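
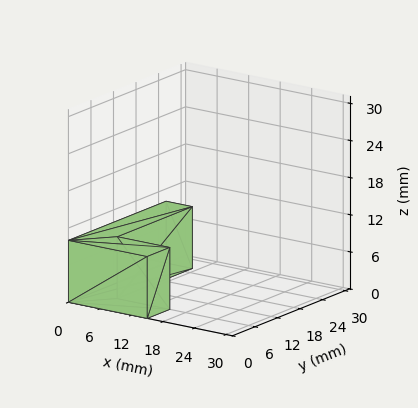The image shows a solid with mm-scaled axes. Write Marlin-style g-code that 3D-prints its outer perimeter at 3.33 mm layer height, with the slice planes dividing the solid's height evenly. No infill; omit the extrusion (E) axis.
Reading the render: the shape is an L-shaped prism: outer 15 × 26 mm, arm thicknesses ≈ 6 mm (horizontal) and 5 mm (vertical), extruded 10 mm in z (dimensions read to the nearest mm from the axis ticks). For the g-code, the solid's height is divided into equal slices at the stated Δz and each level perimeter traced with G1 moves after a G0 lift.

; perimeter-only toolpath
G21 ; units = mm
G90 ; absolute positioning
G28 ; home
; layer 1
G0 Z3.33
G0 X0.00 Y0.00
G1 X15.00 Y0.00
G1 X15.00 Y6.00
G1 X5.00 Y6.00
G1 X5.00 Y26.00
G1 X0.00 Y26.00
G1 X0.00 Y0.00
; layer 2
G0 Z6.67
G0 X0.00 Y0.00
G1 X15.00 Y0.00
G1 X15.00 Y6.00
G1 X5.00 Y6.00
G1 X5.00 Y26.00
G1 X0.00 Y26.00
G1 X0.00 Y0.00
; layer 3
G0 Z10.00
G0 X0.00 Y0.00
G1 X15.00 Y0.00
G1 X15.00 Y6.00
G1 X5.00 Y6.00
G1 X5.00 Y26.00
G1 X0.00 Y26.00
G1 X0.00 Y0.00
M2 ; end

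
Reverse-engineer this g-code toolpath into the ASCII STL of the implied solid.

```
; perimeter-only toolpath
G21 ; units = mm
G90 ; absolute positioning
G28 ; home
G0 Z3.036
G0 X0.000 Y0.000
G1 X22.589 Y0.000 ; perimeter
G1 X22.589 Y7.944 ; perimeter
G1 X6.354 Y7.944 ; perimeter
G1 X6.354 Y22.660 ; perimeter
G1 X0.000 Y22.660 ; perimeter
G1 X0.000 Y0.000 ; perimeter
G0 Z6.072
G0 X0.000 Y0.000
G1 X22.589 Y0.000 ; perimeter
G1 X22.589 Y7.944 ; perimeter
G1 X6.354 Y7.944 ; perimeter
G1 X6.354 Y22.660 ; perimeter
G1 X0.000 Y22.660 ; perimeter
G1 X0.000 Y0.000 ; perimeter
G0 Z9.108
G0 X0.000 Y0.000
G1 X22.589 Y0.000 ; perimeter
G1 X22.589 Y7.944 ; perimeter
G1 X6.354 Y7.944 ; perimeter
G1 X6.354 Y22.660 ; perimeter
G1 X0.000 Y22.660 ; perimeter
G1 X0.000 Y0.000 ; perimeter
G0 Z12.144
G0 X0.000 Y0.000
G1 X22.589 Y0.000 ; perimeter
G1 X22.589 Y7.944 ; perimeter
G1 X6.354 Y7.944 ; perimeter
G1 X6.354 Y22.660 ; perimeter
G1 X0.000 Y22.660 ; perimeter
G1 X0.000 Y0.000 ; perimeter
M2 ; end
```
solid part
  facet normal 0.0000 0.0000 -1.0000
    outer loop
      vertex 22.589 7.944 0.000
      vertex 22.589 0.000 0.000
      vertex 0.000 0.000 0.000
    endloop
  endfacet
  facet normal 0.0000 0.0000 -1.0000
    outer loop
      vertex 6.354 7.944 0.000
      vertex 22.589 7.944 0.000
      vertex 0.000 0.000 0.000
    endloop
  endfacet
  facet normal 0.0000 0.0000 -1.0000
    outer loop
      vertex 6.354 22.660 0.000
      vertex 6.354 7.944 0.000
      vertex 0.000 0.000 0.000
    endloop
  endfacet
  facet normal 0.0000 0.0000 -1.0000
    outer loop
      vertex 0.000 22.660 0.000
      vertex 6.354 22.660 0.000
      vertex 0.000 0.000 0.000
    endloop
  endfacet
  facet normal 0.0000 0.0000 1.0000
    outer loop
      vertex 0.000 0.000 12.144
      vertex 22.589 0.000 12.144
      vertex 22.589 7.944 12.144
    endloop
  endfacet
  facet normal 0.0000 0.0000 1.0000
    outer loop
      vertex 0.000 0.000 12.144
      vertex 22.589 7.944 12.144
      vertex 6.354 7.944 12.144
    endloop
  endfacet
  facet normal 0.0000 0.0000 1.0000
    outer loop
      vertex 0.000 0.000 12.144
      vertex 6.354 7.944 12.144
      vertex 6.354 22.660 12.144
    endloop
  endfacet
  facet normal 0.0000 0.0000 1.0000
    outer loop
      vertex 0.000 0.000 12.144
      vertex 6.354 22.660 12.144
      vertex 0.000 22.660 12.144
    endloop
  endfacet
  facet normal 0.0000 -1.0000 0.0000
    outer loop
      vertex 0.000 0.000 0.000
      vertex 22.589 0.000 0.000
      vertex 22.589 0.000 12.144
    endloop
  endfacet
  facet normal 0.0000 -1.0000 0.0000
    outer loop
      vertex 0.000 0.000 0.000
      vertex 22.589 0.000 12.144
      vertex 0.000 0.000 12.144
    endloop
  endfacet
  facet normal 1.0000 0.0000 0.0000
    outer loop
      vertex 22.589 0.000 0.000
      vertex 22.589 7.944 0.000
      vertex 22.589 7.944 12.144
    endloop
  endfacet
  facet normal 1.0000 0.0000 0.0000
    outer loop
      vertex 22.589 0.000 0.000
      vertex 22.589 7.944 12.144
      vertex 22.589 0.000 12.144
    endloop
  endfacet
  facet normal 0.0000 1.0000 0.0000
    outer loop
      vertex 22.589 7.944 0.000
      vertex 6.354 7.944 0.000
      vertex 6.354 7.944 12.144
    endloop
  endfacet
  facet normal 0.0000 1.0000 0.0000
    outer loop
      vertex 22.589 7.944 0.000
      vertex 6.354 7.944 12.144
      vertex 22.589 7.944 12.144
    endloop
  endfacet
  facet normal 1.0000 0.0000 0.0000
    outer loop
      vertex 6.354 7.944 0.000
      vertex 6.354 22.660 0.000
      vertex 6.354 22.660 12.144
    endloop
  endfacet
  facet normal 1.0000 0.0000 0.0000
    outer loop
      vertex 6.354 7.944 0.000
      vertex 6.354 22.660 12.144
      vertex 6.354 7.944 12.144
    endloop
  endfacet
  facet normal 0.0000 1.0000 0.0000
    outer loop
      vertex 6.354 22.660 0.000
      vertex 0.000 22.660 0.000
      vertex 0.000 22.660 12.144
    endloop
  endfacet
  facet normal 0.0000 1.0000 0.0000
    outer loop
      vertex 6.354 22.660 0.000
      vertex 0.000 22.660 12.144
      vertex 6.354 22.660 12.144
    endloop
  endfacet
  facet normal -1.0000 0.0000 0.0000
    outer loop
      vertex 0.000 22.660 0.000
      vertex 0.000 0.000 0.000
      vertex 0.000 0.000 12.144
    endloop
  endfacet
  facet normal -1.0000 0.0000 0.0000
    outer loop
      vertex 0.000 22.660 0.000
      vertex 0.000 0.000 12.144
      vertex 0.000 22.660 12.144
    endloop
  endfacet
endsolid part

The G0 Z moves step by Δz≈3.036 mm. Every layer's G1 loop is the same polygon, so the solid is a straight extrusion of it from z=0 to z≈12.1. Closing with flat bottom and top caps and triangulating gives 20 facets — an L-shaped prism: outer 22.6 × 22.7 mm, arm thicknesses ≈ 7.94 mm (horizontal) and 6.35 mm (vertical), extruded 12.1 mm in z.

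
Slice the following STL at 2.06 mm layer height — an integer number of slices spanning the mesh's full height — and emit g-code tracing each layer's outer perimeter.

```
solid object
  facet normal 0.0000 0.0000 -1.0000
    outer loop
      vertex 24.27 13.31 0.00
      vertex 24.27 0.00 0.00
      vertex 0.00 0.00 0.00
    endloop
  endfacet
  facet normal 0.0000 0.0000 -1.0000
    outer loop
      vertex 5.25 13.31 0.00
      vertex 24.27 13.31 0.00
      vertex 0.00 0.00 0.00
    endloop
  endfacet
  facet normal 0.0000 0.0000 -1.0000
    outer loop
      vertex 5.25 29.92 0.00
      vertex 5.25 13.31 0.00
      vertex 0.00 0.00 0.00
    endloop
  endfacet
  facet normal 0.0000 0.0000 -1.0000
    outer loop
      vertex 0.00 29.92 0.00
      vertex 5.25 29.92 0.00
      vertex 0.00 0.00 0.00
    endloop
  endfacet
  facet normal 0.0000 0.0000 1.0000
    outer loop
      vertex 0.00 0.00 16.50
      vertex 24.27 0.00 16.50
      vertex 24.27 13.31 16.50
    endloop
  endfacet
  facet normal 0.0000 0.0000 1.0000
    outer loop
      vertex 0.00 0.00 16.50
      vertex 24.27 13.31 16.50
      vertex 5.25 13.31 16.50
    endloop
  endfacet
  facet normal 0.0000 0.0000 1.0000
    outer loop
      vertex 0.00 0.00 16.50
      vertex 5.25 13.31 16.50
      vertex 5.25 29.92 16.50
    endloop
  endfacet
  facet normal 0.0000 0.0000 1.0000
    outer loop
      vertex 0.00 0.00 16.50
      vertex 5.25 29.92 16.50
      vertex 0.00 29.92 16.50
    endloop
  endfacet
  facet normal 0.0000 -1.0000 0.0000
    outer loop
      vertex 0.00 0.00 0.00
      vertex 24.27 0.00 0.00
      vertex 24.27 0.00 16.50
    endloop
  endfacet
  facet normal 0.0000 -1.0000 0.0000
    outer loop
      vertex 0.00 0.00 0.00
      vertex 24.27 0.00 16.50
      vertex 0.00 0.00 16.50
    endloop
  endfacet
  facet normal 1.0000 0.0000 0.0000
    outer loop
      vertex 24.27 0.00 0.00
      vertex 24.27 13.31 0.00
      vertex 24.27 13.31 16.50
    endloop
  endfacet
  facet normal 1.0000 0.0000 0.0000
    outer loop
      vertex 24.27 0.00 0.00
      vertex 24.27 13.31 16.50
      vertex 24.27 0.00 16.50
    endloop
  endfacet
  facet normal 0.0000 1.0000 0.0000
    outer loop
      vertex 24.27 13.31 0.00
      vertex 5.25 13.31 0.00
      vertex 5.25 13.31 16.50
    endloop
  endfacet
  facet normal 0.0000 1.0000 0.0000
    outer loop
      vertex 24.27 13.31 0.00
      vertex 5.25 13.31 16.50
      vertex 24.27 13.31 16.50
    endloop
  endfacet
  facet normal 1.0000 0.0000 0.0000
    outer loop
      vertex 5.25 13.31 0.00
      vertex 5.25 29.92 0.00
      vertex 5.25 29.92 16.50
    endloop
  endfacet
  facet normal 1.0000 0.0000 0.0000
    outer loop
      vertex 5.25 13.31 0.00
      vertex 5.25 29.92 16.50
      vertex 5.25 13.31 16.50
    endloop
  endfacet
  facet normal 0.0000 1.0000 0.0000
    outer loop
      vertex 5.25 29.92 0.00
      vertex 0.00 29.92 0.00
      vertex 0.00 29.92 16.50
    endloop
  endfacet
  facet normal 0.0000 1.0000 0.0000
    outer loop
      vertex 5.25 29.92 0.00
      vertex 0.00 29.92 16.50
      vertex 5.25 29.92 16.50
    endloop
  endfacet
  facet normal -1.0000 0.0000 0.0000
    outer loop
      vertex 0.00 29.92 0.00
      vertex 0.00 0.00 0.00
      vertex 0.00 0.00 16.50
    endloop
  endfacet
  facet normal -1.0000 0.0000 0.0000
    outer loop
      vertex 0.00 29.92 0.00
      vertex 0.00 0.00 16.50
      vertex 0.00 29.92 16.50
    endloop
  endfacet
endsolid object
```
; perimeter-only toolpath
G21 ; units = mm
G90 ; absolute positioning
G28 ; home
; layer 1
G0 Z2.06
G0 X0.00 Y0.00
G1 X24.27 Y0.00
G1 X24.27 Y13.31
G1 X5.25 Y13.31
G1 X5.25 Y29.92
G1 X0.00 Y29.92
G1 X0.00 Y0.00
; layer 2
G0 Z4.12
G0 X0.00 Y0.00
G1 X24.27 Y0.00
G1 X24.27 Y13.31
G1 X5.25 Y13.31
G1 X5.25 Y29.92
G1 X0.00 Y29.92
G1 X0.00 Y0.00
; layer 3
G0 Z6.19
G0 X0.00 Y0.00
G1 X24.27 Y0.00
G1 X24.27 Y13.31
G1 X5.25 Y13.31
G1 X5.25 Y29.92
G1 X0.00 Y29.92
G1 X0.00 Y0.00
; layer 4
G0 Z8.25
G0 X0.00 Y0.00
G1 X24.27 Y0.00
G1 X24.27 Y13.31
G1 X5.25 Y13.31
G1 X5.25 Y29.92
G1 X0.00 Y29.92
G1 X0.00 Y0.00
; layer 5
G0 Z10.31
G0 X0.00 Y0.00
G1 X24.27 Y0.00
G1 X24.27 Y13.31
G1 X5.25 Y13.31
G1 X5.25 Y29.92
G1 X0.00 Y29.92
G1 X0.00 Y0.00
; layer 6
G0 Z12.38
G0 X0.00 Y0.00
G1 X24.27 Y0.00
G1 X24.27 Y13.31
G1 X5.25 Y13.31
G1 X5.25 Y29.92
G1 X0.00 Y29.92
G1 X0.00 Y0.00
; layer 7
G0 Z14.44
G0 X0.00 Y0.00
G1 X24.27 Y0.00
G1 X24.27 Y13.31
G1 X5.25 Y13.31
G1 X5.25 Y29.92
G1 X0.00 Y29.92
G1 X0.00 Y0.00
; layer 8
G0 Z16.50
G0 X0.00 Y0.00
G1 X24.27 Y0.00
G1 X24.27 Y13.31
G1 X5.25 Y13.31
G1 X5.25 Y29.92
G1 X0.00 Y29.92
G1 X0.00 Y0.00
M2 ; end

The solid is an L-shaped prism: outer 24.3 × 29.9 mm, arm thicknesses ≈ 13.3 mm (horizontal) and 5.25 mm (vertical), extruded 16.5 mm in z. Slicing at Δz = 2.06 mm — 8 equal slices spanning the solid's height, so layer i sits at z = i·h/8 — gives 8 non-empty perimeters. Each is a 6-segment closed polygon; G0 lifts to the layer z and rapids to the start vertex, then G1 traces the edges.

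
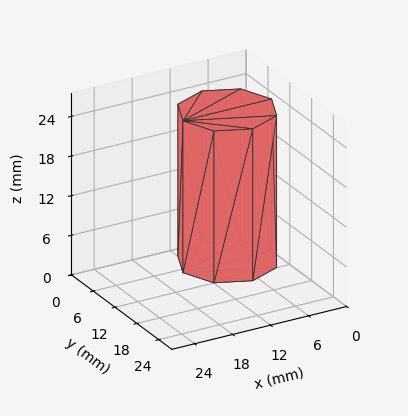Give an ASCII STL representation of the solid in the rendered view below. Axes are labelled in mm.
Reading the render: the shape is a regular 8-sided prism (a cylinder approximated with 8 flat sides), circumscribed radius ≈ 7 mm, height ≈ 23 mm (dimensions read to the nearest mm from the axis ticks). For the STL, each face is triangulated and given an outward normal.

solid part
  facet normal 0.0000 0.0000 -1.0000
    outer loop
      vertex 7.000 14.000 0.000
      vertex 11.950 11.950 0.000
      vertex 14.000 7.000 0.000
    endloop
  endfacet
  facet normal 0.0000 0.0000 -1.0000
    outer loop
      vertex 2.050 11.950 0.000
      vertex 7.000 14.000 0.000
      vertex 14.000 7.000 0.000
    endloop
  endfacet
  facet normal 0.0000 0.0000 -1.0000
    outer loop
      vertex 0.000 7.000 0.000
      vertex 2.050 11.950 0.000
      vertex 14.000 7.000 0.000
    endloop
  endfacet
  facet normal 0.0000 0.0000 -1.0000
    outer loop
      vertex 2.050 2.050 0.000
      vertex 0.000 7.000 0.000
      vertex 14.000 7.000 0.000
    endloop
  endfacet
  facet normal 0.0000 0.0000 -1.0000
    outer loop
      vertex 7.000 0.000 0.000
      vertex 2.050 2.050 0.000
      vertex 14.000 7.000 0.000
    endloop
  endfacet
  facet normal 0.0000 0.0000 -1.0000
    outer loop
      vertex 11.950 2.050 0.000
      vertex 7.000 0.000 0.000
      vertex 14.000 7.000 0.000
    endloop
  endfacet
  facet normal 0.0000 0.0000 1.0000
    outer loop
      vertex 14.000 7.000 23.000
      vertex 11.950 11.950 23.000
      vertex 7.000 14.000 23.000
    endloop
  endfacet
  facet normal 0.0000 0.0000 1.0000
    outer loop
      vertex 14.000 7.000 23.000
      vertex 7.000 14.000 23.000
      vertex 2.050 11.950 23.000
    endloop
  endfacet
  facet normal 0.0000 0.0000 1.0000
    outer loop
      vertex 14.000 7.000 23.000
      vertex 2.050 11.950 23.000
      vertex 0.000 7.000 23.000
    endloop
  endfacet
  facet normal 0.0000 0.0000 1.0000
    outer loop
      vertex 14.000 7.000 23.000
      vertex 0.000 7.000 23.000
      vertex 2.050 2.050 23.000
    endloop
  endfacet
  facet normal 0.0000 0.0000 1.0000
    outer loop
      vertex 14.000 7.000 23.000
      vertex 2.050 2.050 23.000
      vertex 7.000 0.000 23.000
    endloop
  endfacet
  facet normal 0.0000 0.0000 1.0000
    outer loop
      vertex 14.000 7.000 23.000
      vertex 7.000 0.000 23.000
      vertex 11.950 2.050 23.000
    endloop
  endfacet
  facet normal 0.9239 0.3826 0.0000
    outer loop
      vertex 14.000 7.000 0.000
      vertex 11.950 11.950 0.000
      vertex 11.950 11.950 23.000
    endloop
  endfacet
  facet normal 0.9239 0.3826 0.0000
    outer loop
      vertex 14.000 7.000 0.000
      vertex 11.950 11.950 23.000
      vertex 14.000 7.000 23.000
    endloop
  endfacet
  facet normal 0.3826 0.9239 0.0000
    outer loop
      vertex 11.950 11.950 0.000
      vertex 7.000 14.000 0.000
      vertex 7.000 14.000 23.000
    endloop
  endfacet
  facet normal 0.3826 0.9239 0.0000
    outer loop
      vertex 11.950 11.950 0.000
      vertex 7.000 14.000 23.000
      vertex 11.950 11.950 23.000
    endloop
  endfacet
  facet normal -0.3826 0.9239 0.0000
    outer loop
      vertex 7.000 14.000 0.000
      vertex 2.050 11.950 0.000
      vertex 2.050 11.950 23.000
    endloop
  endfacet
  facet normal -0.3826 0.9239 0.0000
    outer loop
      vertex 7.000 14.000 0.000
      vertex 2.050 11.950 23.000
      vertex 7.000 14.000 23.000
    endloop
  endfacet
  facet normal -0.9239 0.3826 0.0000
    outer loop
      vertex 2.050 11.950 0.000
      vertex 0.000 7.000 0.000
      vertex 0.000 7.000 23.000
    endloop
  endfacet
  facet normal -0.9239 0.3826 0.0000
    outer loop
      vertex 2.050 11.950 0.000
      vertex 0.000 7.000 23.000
      vertex 2.050 11.950 23.000
    endloop
  endfacet
  facet normal -0.9239 -0.3826 0.0000
    outer loop
      vertex 0.000 7.000 0.000
      vertex 2.050 2.050 0.000
      vertex 2.050 2.050 23.000
    endloop
  endfacet
  facet normal -0.9239 -0.3826 0.0000
    outer loop
      vertex 0.000 7.000 0.000
      vertex 2.050 2.050 23.000
      vertex 0.000 7.000 23.000
    endloop
  endfacet
  facet normal -0.3826 -0.9239 0.0000
    outer loop
      vertex 2.050 2.050 0.000
      vertex 7.000 0.000 0.000
      vertex 7.000 0.000 23.000
    endloop
  endfacet
  facet normal -0.3826 -0.9239 0.0000
    outer loop
      vertex 2.050 2.050 0.000
      vertex 7.000 0.000 23.000
      vertex 2.050 2.050 23.000
    endloop
  endfacet
  facet normal 0.3826 -0.9239 0.0000
    outer loop
      vertex 7.000 0.000 0.000
      vertex 11.950 2.050 0.000
      vertex 11.950 2.050 23.000
    endloop
  endfacet
  facet normal 0.3826 -0.9239 0.0000
    outer loop
      vertex 7.000 0.000 0.000
      vertex 11.950 2.050 23.000
      vertex 7.000 0.000 23.000
    endloop
  endfacet
  facet normal 0.9239 -0.3826 0.0000
    outer loop
      vertex 11.950 2.050 0.000
      vertex 14.000 7.000 0.000
      vertex 14.000 7.000 23.000
    endloop
  endfacet
  facet normal 0.9239 -0.3826 0.0000
    outer loop
      vertex 11.950 2.050 0.000
      vertex 14.000 7.000 23.000
      vertex 11.950 2.050 23.000
    endloop
  endfacet
endsolid part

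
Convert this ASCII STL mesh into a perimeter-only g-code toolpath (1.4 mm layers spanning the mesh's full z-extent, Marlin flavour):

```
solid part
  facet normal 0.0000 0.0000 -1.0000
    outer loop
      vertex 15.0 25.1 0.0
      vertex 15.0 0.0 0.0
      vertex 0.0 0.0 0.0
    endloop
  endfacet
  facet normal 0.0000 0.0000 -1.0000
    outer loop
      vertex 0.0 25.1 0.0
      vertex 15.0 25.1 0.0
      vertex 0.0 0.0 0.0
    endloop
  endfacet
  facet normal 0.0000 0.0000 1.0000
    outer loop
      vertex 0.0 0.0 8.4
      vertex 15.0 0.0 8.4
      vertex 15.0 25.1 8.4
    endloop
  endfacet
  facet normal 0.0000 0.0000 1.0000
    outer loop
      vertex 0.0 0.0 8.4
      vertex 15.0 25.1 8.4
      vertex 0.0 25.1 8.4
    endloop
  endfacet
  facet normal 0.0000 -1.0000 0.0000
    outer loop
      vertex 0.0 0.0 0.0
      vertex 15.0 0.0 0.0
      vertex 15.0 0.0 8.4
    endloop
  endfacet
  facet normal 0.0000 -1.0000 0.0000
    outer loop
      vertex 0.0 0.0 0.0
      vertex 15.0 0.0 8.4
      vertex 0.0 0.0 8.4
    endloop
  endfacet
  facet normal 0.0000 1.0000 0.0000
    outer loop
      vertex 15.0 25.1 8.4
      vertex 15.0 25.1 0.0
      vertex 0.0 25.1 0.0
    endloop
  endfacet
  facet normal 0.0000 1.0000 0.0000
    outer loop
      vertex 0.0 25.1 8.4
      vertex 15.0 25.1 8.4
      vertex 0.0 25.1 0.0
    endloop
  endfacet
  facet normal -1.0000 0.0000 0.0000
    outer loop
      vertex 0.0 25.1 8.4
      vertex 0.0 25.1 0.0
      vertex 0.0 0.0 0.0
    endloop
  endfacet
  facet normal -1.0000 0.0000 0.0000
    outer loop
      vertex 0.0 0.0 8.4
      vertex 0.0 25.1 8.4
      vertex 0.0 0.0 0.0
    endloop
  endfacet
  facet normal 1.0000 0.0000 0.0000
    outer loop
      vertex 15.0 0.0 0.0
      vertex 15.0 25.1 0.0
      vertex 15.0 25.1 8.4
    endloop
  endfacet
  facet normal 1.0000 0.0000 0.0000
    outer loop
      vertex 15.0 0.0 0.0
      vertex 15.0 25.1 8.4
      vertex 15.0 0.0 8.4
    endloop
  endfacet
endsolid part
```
; perimeter-only toolpath
G21 ; units = mm
G90 ; absolute positioning
G28 ; home
; layer 1
G0 Z1.4
G0 X0.0 Y0.0
G1 X15.0 Y0.0
G1 X15.0 Y25.1
G1 X0.0 Y25.1
G1 X0.0 Y0.0
; layer 2
G0 Z2.8
G0 X0.0 Y0.0
G1 X15.0 Y0.0
G1 X15.0 Y25.1
G1 X0.0 Y25.1
G1 X0.0 Y0.0
; layer 3
G0 Z4.2
G0 X0.0 Y0.0
G1 X15.0 Y0.0
G1 X15.0 Y25.1
G1 X0.0 Y25.1
G1 X0.0 Y0.0
; layer 4
G0 Z5.6
G0 X0.0 Y0.0
G1 X15.0 Y0.0
G1 X15.0 Y25.1
G1 X0.0 Y25.1
G1 X0.0 Y0.0
; layer 5
G0 Z7.0
G0 X0.0 Y0.0
G1 X15.0 Y0.0
G1 X15.0 Y25.1
G1 X0.0 Y25.1
G1 X0.0 Y0.0
; layer 6
G0 Z8.4
G0 X0.0 Y0.0
G1 X15.0 Y0.0
G1 X15.0 Y25.1
G1 X0.0 Y25.1
G1 X0.0 Y0.0
M2 ; end

The solid is a rectangular box, roughly 15 × 25.1 mm footprint and 8.4 mm tall. Slicing at Δz = 1.4 mm — 6 equal slices spanning the solid's height, so layer i sits at z = i·h/6 — gives 6 non-empty perimeters. Each is a 4-segment closed polygon; G0 lifts to the layer z and rapids to the start vertex, then G1 traces the edges.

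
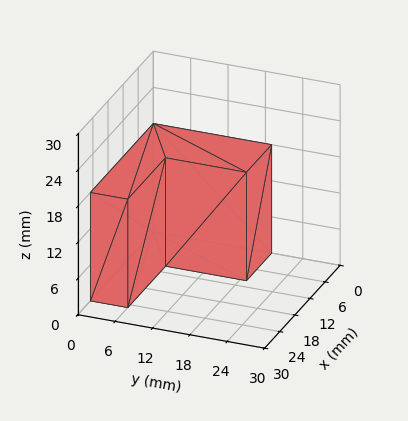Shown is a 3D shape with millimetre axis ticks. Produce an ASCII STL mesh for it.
Reading the render: the shape is an L-shaped prism: outer 25 × 19 mm, arm thicknesses ≈ 6 mm (horizontal) and 10 mm (vertical), extruded 18 mm in z (dimensions read to the nearest mm from the axis ticks). For the STL, each face is triangulated and given an outward normal.

solid part
  facet normal 0.0000 0.0000 -1.0000
    outer loop
      vertex 25.000 6.000 0.000
      vertex 25.000 0.000 0.000
      vertex 0.000 0.000 0.000
    endloop
  endfacet
  facet normal 0.0000 0.0000 -1.0000
    outer loop
      vertex 10.000 6.000 0.000
      vertex 25.000 6.000 0.000
      vertex 0.000 0.000 0.000
    endloop
  endfacet
  facet normal 0.0000 0.0000 -1.0000
    outer loop
      vertex 10.000 19.000 0.000
      vertex 10.000 6.000 0.000
      vertex 0.000 0.000 0.000
    endloop
  endfacet
  facet normal 0.0000 0.0000 -1.0000
    outer loop
      vertex 0.000 19.000 0.000
      vertex 10.000 19.000 0.000
      vertex 0.000 0.000 0.000
    endloop
  endfacet
  facet normal 0.0000 0.0000 1.0000
    outer loop
      vertex 0.000 0.000 18.000
      vertex 25.000 0.000 18.000
      vertex 25.000 6.000 18.000
    endloop
  endfacet
  facet normal 0.0000 0.0000 1.0000
    outer loop
      vertex 0.000 0.000 18.000
      vertex 25.000 6.000 18.000
      vertex 10.000 6.000 18.000
    endloop
  endfacet
  facet normal 0.0000 0.0000 1.0000
    outer loop
      vertex 0.000 0.000 18.000
      vertex 10.000 6.000 18.000
      vertex 10.000 19.000 18.000
    endloop
  endfacet
  facet normal 0.0000 0.0000 1.0000
    outer loop
      vertex 0.000 0.000 18.000
      vertex 10.000 19.000 18.000
      vertex 0.000 19.000 18.000
    endloop
  endfacet
  facet normal 0.0000 -1.0000 0.0000
    outer loop
      vertex 0.000 0.000 0.000
      vertex 25.000 0.000 0.000
      vertex 25.000 0.000 18.000
    endloop
  endfacet
  facet normal 0.0000 -1.0000 0.0000
    outer loop
      vertex 0.000 0.000 0.000
      vertex 25.000 0.000 18.000
      vertex 0.000 0.000 18.000
    endloop
  endfacet
  facet normal 1.0000 0.0000 0.0000
    outer loop
      vertex 25.000 0.000 0.000
      vertex 25.000 6.000 0.000
      vertex 25.000 6.000 18.000
    endloop
  endfacet
  facet normal 1.0000 0.0000 0.0000
    outer loop
      vertex 25.000 0.000 0.000
      vertex 25.000 6.000 18.000
      vertex 25.000 0.000 18.000
    endloop
  endfacet
  facet normal 0.0000 1.0000 0.0000
    outer loop
      vertex 25.000 6.000 0.000
      vertex 10.000 6.000 0.000
      vertex 10.000 6.000 18.000
    endloop
  endfacet
  facet normal 0.0000 1.0000 0.0000
    outer loop
      vertex 25.000 6.000 0.000
      vertex 10.000 6.000 18.000
      vertex 25.000 6.000 18.000
    endloop
  endfacet
  facet normal 1.0000 0.0000 0.0000
    outer loop
      vertex 10.000 6.000 0.000
      vertex 10.000 19.000 0.000
      vertex 10.000 19.000 18.000
    endloop
  endfacet
  facet normal 1.0000 0.0000 0.0000
    outer loop
      vertex 10.000 6.000 0.000
      vertex 10.000 19.000 18.000
      vertex 10.000 6.000 18.000
    endloop
  endfacet
  facet normal 0.0000 1.0000 0.0000
    outer loop
      vertex 10.000 19.000 0.000
      vertex 0.000 19.000 0.000
      vertex 0.000 19.000 18.000
    endloop
  endfacet
  facet normal 0.0000 1.0000 0.0000
    outer loop
      vertex 10.000 19.000 0.000
      vertex 0.000 19.000 18.000
      vertex 10.000 19.000 18.000
    endloop
  endfacet
  facet normal -1.0000 0.0000 0.0000
    outer loop
      vertex 0.000 19.000 0.000
      vertex 0.000 0.000 0.000
      vertex 0.000 0.000 18.000
    endloop
  endfacet
  facet normal -1.0000 0.0000 0.0000
    outer loop
      vertex 0.000 19.000 0.000
      vertex 0.000 0.000 18.000
      vertex 0.000 19.000 18.000
    endloop
  endfacet
endsolid part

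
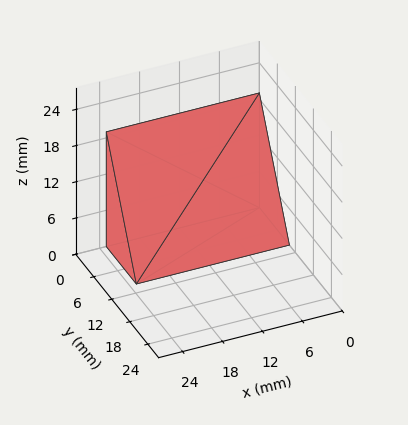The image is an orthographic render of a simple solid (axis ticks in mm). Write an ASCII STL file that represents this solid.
Reading the render: the shape is a wedge (ramp): 23 × 10 mm base, rising to 19 mm along the y=0 edge and sloping linearly to z=0 at y=10 (dimensions read to the nearest mm from the axis ticks). For the STL, each face is triangulated and given an outward normal.

solid part
  facet normal 0.0000 0.0000 -1.0000
    outer loop
      vertex 23.00 10.00 0.00
      vertex 23.00 0.00 0.00
      vertex 0.00 0.00 0.00
    endloop
  endfacet
  facet normal 0.0000 0.0000 -1.0000
    outer loop
      vertex 0.00 10.00 0.00
      vertex 23.00 10.00 0.00
      vertex 0.00 0.00 0.00
    endloop
  endfacet
  facet normal 0.0000 -1.0000 0.0000
    outer loop
      vertex 0.00 0.00 0.00
      vertex 23.00 0.00 0.00
      vertex 23.00 0.00 19.00
    endloop
  endfacet
  facet normal 0.0000 -1.0000 0.0000
    outer loop
      vertex 0.00 0.00 0.00
      vertex 23.00 0.00 19.00
      vertex 0.00 0.00 19.00
    endloop
  endfacet
  facet normal 0.0000 0.8849 0.4657
    outer loop
      vertex 0.00 0.00 19.00
      vertex 23.00 0.00 19.00
      vertex 23.00 10.00 0.00
    endloop
  endfacet
  facet normal 0.0000 0.8849 0.4657
    outer loop
      vertex 0.00 0.00 19.00
      vertex 23.00 10.00 0.00
      vertex 0.00 10.00 0.00
    endloop
  endfacet
  facet normal -1.0000 0.0000 0.0000
    outer loop
      vertex 0.00 0.00 19.00
      vertex 0.00 10.00 0.00
      vertex 0.00 0.00 0.00
    endloop
  endfacet
  facet normal 1.0000 0.0000 0.0000
    outer loop
      vertex 23.00 0.00 0.00
      vertex 23.00 10.00 0.00
      vertex 23.00 0.00 19.00
    endloop
  endfacet
endsolid part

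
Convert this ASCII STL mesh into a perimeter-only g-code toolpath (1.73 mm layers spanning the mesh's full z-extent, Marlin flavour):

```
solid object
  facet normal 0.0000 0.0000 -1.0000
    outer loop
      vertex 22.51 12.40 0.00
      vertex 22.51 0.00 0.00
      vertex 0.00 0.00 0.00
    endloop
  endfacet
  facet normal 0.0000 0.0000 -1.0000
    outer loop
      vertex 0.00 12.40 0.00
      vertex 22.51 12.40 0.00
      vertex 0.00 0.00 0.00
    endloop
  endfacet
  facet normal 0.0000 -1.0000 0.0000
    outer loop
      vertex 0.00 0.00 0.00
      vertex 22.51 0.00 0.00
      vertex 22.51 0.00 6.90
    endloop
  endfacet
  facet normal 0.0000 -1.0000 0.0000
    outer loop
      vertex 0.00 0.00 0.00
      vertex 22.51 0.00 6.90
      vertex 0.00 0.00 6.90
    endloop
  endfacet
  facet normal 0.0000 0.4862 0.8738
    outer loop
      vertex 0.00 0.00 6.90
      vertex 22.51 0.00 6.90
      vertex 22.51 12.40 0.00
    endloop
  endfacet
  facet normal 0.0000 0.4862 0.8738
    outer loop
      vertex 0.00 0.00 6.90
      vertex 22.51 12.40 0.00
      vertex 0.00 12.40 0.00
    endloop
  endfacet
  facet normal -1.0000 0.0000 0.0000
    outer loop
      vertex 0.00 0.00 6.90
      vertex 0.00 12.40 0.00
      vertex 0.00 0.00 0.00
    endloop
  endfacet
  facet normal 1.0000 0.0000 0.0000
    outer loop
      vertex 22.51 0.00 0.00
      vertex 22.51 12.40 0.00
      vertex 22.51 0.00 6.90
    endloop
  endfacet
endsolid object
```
; perimeter-only toolpath
G21 ; units = mm
G90 ; absolute positioning
G28 ; home
; layer 1
G0 Z1.73
G0 X0.00 Y0.00
G1 X22.51 Y0.00
G1 X22.51 Y9.30
G1 X0.00 Y9.30
G1 X0.00 Y0.00
; layer 2
G0 Z3.45
G0 X0.00 Y0.00
G1 X22.51 Y0.00
G1 X22.51 Y6.20
G1 X0.00 Y6.20
G1 X0.00 Y0.00
; layer 3
G0 Z5.18
G0 X0.00 Y0.00
G1 X22.51 Y0.00
G1 X22.51 Y3.10
G1 X0.00 Y3.10
G1 X0.00 Y0.00
M2 ; end

The solid is a wedge (ramp): 22.5 × 12.4 mm base, rising to 6.9 mm along the y=0 edge and sloping linearly to z=0 at y=12.4. Slicing at Δz = 1.73 mm — 4 equal slices spanning the solid's height, so layer i sits at z = i·h/4 — gives 3 non-empty perimeters. Each is a 4-segment closed polygon; G0 lifts to the layer z and rapids to the start vertex, then G1 traces the edges. The cross-section shrinks linearly with z (the slice at the apex is degenerate and omitted).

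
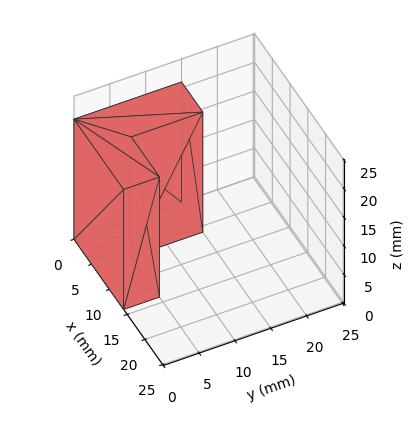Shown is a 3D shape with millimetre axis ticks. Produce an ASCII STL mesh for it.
Reading the render: the shape is an L-shaped prism: outer 14 × 15 mm, arm thicknesses ≈ 5 mm (horizontal) and 6 mm (vertical), extruded 21 mm in z (dimensions read to the nearest mm from the axis ticks). For the STL, each face is triangulated and given an outward normal.

solid part
  facet normal 0.0000 0.0000 -1.0000
    outer loop
      vertex 14.00 5.00 0.00
      vertex 14.00 0.00 0.00
      vertex 0.00 0.00 0.00
    endloop
  endfacet
  facet normal 0.0000 0.0000 -1.0000
    outer loop
      vertex 6.00 5.00 0.00
      vertex 14.00 5.00 0.00
      vertex 0.00 0.00 0.00
    endloop
  endfacet
  facet normal 0.0000 0.0000 -1.0000
    outer loop
      vertex 6.00 15.00 0.00
      vertex 6.00 5.00 0.00
      vertex 0.00 0.00 0.00
    endloop
  endfacet
  facet normal 0.0000 0.0000 -1.0000
    outer loop
      vertex 0.00 15.00 0.00
      vertex 6.00 15.00 0.00
      vertex 0.00 0.00 0.00
    endloop
  endfacet
  facet normal 0.0000 0.0000 1.0000
    outer loop
      vertex 0.00 0.00 21.00
      vertex 14.00 0.00 21.00
      vertex 14.00 5.00 21.00
    endloop
  endfacet
  facet normal 0.0000 0.0000 1.0000
    outer loop
      vertex 0.00 0.00 21.00
      vertex 14.00 5.00 21.00
      vertex 6.00 5.00 21.00
    endloop
  endfacet
  facet normal 0.0000 0.0000 1.0000
    outer loop
      vertex 0.00 0.00 21.00
      vertex 6.00 5.00 21.00
      vertex 6.00 15.00 21.00
    endloop
  endfacet
  facet normal 0.0000 0.0000 1.0000
    outer loop
      vertex 0.00 0.00 21.00
      vertex 6.00 15.00 21.00
      vertex 0.00 15.00 21.00
    endloop
  endfacet
  facet normal 0.0000 -1.0000 0.0000
    outer loop
      vertex 0.00 0.00 0.00
      vertex 14.00 0.00 0.00
      vertex 14.00 0.00 21.00
    endloop
  endfacet
  facet normal 0.0000 -1.0000 0.0000
    outer loop
      vertex 0.00 0.00 0.00
      vertex 14.00 0.00 21.00
      vertex 0.00 0.00 21.00
    endloop
  endfacet
  facet normal 1.0000 0.0000 0.0000
    outer loop
      vertex 14.00 0.00 0.00
      vertex 14.00 5.00 0.00
      vertex 14.00 5.00 21.00
    endloop
  endfacet
  facet normal 1.0000 0.0000 0.0000
    outer loop
      vertex 14.00 0.00 0.00
      vertex 14.00 5.00 21.00
      vertex 14.00 0.00 21.00
    endloop
  endfacet
  facet normal 0.0000 1.0000 0.0000
    outer loop
      vertex 14.00 5.00 0.00
      vertex 6.00 5.00 0.00
      vertex 6.00 5.00 21.00
    endloop
  endfacet
  facet normal 0.0000 1.0000 0.0000
    outer loop
      vertex 14.00 5.00 0.00
      vertex 6.00 5.00 21.00
      vertex 14.00 5.00 21.00
    endloop
  endfacet
  facet normal 1.0000 0.0000 0.0000
    outer loop
      vertex 6.00 5.00 0.00
      vertex 6.00 15.00 0.00
      vertex 6.00 15.00 21.00
    endloop
  endfacet
  facet normal 1.0000 0.0000 0.0000
    outer loop
      vertex 6.00 5.00 0.00
      vertex 6.00 15.00 21.00
      vertex 6.00 5.00 21.00
    endloop
  endfacet
  facet normal 0.0000 1.0000 0.0000
    outer loop
      vertex 6.00 15.00 0.00
      vertex 0.00 15.00 0.00
      vertex 0.00 15.00 21.00
    endloop
  endfacet
  facet normal 0.0000 1.0000 0.0000
    outer loop
      vertex 6.00 15.00 0.00
      vertex 0.00 15.00 21.00
      vertex 6.00 15.00 21.00
    endloop
  endfacet
  facet normal -1.0000 0.0000 0.0000
    outer loop
      vertex 0.00 15.00 0.00
      vertex 0.00 0.00 0.00
      vertex 0.00 0.00 21.00
    endloop
  endfacet
  facet normal -1.0000 0.0000 0.0000
    outer loop
      vertex 0.00 15.00 0.00
      vertex 0.00 0.00 21.00
      vertex 0.00 15.00 21.00
    endloop
  endfacet
endsolid part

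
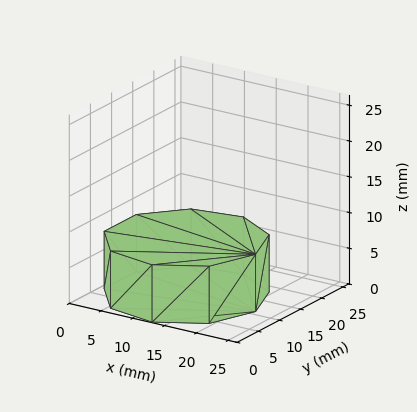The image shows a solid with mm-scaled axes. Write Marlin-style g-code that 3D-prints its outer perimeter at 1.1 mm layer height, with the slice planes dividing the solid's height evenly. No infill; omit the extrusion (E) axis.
Reading the render: the shape is a regular 9-sided prism (a cylinder approximated with 9 flat sides), circumscribed radius ≈ 11 mm, height ≈ 8 mm (dimensions read to the nearest mm from the axis ticks). For the g-code, the solid's height is divided into equal slices at the stated Δz and each level perimeter traced with G1 moves after a G0 lift.

; perimeter-only toolpath
G21 ; units = mm
G90 ; absolute positioning
G28 ; home
; layer 1
G0 Z1.1
G0 X22.0 Y11.0
G1 X19.4 Y18.1
G1 X12.9 Y21.8
G1 X5.5 Y20.5
G1 X0.7 Y14.8
G1 X0.7 Y7.2
G1 X5.5 Y1.5
G1 X12.9 Y0.2
G1 X19.4 Y3.9
G1 X22.0 Y11.0
; layer 2
G0 Z2.3
G0 X22.0 Y11.0
G1 X19.4 Y18.1
G1 X12.9 Y21.8
G1 X5.5 Y20.5
G1 X0.7 Y14.8
G1 X0.7 Y7.2
G1 X5.5 Y1.5
G1 X12.9 Y0.2
G1 X19.4 Y3.9
G1 X22.0 Y11.0
; layer 3
G0 Z3.4
G0 X22.0 Y11.0
G1 X19.4 Y18.1
G1 X12.9 Y21.8
G1 X5.5 Y20.5
G1 X0.7 Y14.8
G1 X0.7 Y7.2
G1 X5.5 Y1.5
G1 X12.9 Y0.2
G1 X19.4 Y3.9
G1 X22.0 Y11.0
; layer 4
G0 Z4.6
G0 X22.0 Y11.0
G1 X19.4 Y18.1
G1 X12.9 Y21.8
G1 X5.5 Y20.5
G1 X0.7 Y14.8
G1 X0.7 Y7.2
G1 X5.5 Y1.5
G1 X12.9 Y0.2
G1 X19.4 Y3.9
G1 X22.0 Y11.0
; layer 5
G0 Z5.7
G0 X22.0 Y11.0
G1 X19.4 Y18.1
G1 X12.9 Y21.8
G1 X5.5 Y20.5
G1 X0.7 Y14.8
G1 X0.7 Y7.2
G1 X5.5 Y1.5
G1 X12.9 Y0.2
G1 X19.4 Y3.9
G1 X22.0 Y11.0
; layer 6
G0 Z6.9
G0 X22.0 Y11.0
G1 X19.4 Y18.1
G1 X12.9 Y21.8
G1 X5.5 Y20.5
G1 X0.7 Y14.8
G1 X0.7 Y7.2
G1 X5.5 Y1.5
G1 X12.9 Y0.2
G1 X19.4 Y3.9
G1 X22.0 Y11.0
; layer 7
G0 Z8.0
G0 X22.0 Y11.0
G1 X19.4 Y18.1
G1 X12.9 Y21.8
G1 X5.5 Y20.5
G1 X0.7 Y14.8
G1 X0.7 Y7.2
G1 X5.5 Y1.5
G1 X12.9 Y0.2
G1 X19.4 Y3.9
G1 X22.0 Y11.0
M2 ; end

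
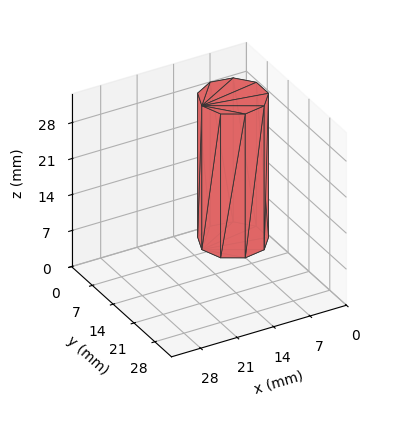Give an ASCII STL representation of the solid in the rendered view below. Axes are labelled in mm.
Reading the render: the shape is a regular 9-sided prism (a cylinder approximated with 9 flat sides), circumscribed radius ≈ 6 mm, height ≈ 28 mm (dimensions read to the nearest mm from the axis ticks). For the STL, each face is triangulated and given an outward normal.

solid part
  facet normal 0.0000 0.0000 -1.0000
    outer loop
      vertex 7.04 11.91 0.00
      vertex 10.60 9.86 0.00
      vertex 12.00 6.00 0.00
    endloop
  endfacet
  facet normal 0.0000 0.0000 -1.0000
    outer loop
      vertex 3.00 11.20 0.00
      vertex 7.04 11.91 0.00
      vertex 12.00 6.00 0.00
    endloop
  endfacet
  facet normal 0.0000 0.0000 -1.0000
    outer loop
      vertex 0.36 8.05 0.00
      vertex 3.00 11.20 0.00
      vertex 12.00 6.00 0.00
    endloop
  endfacet
  facet normal 0.0000 0.0000 -1.0000
    outer loop
      vertex 0.36 3.95 0.00
      vertex 0.36 8.05 0.00
      vertex 12.00 6.00 0.00
    endloop
  endfacet
  facet normal 0.0000 0.0000 -1.0000
    outer loop
      vertex 3.00 0.80 0.00
      vertex 0.36 3.95 0.00
      vertex 12.00 6.00 0.00
    endloop
  endfacet
  facet normal 0.0000 0.0000 -1.0000
    outer loop
      vertex 7.04 0.09 0.00
      vertex 3.00 0.80 0.00
      vertex 12.00 6.00 0.00
    endloop
  endfacet
  facet normal 0.0000 0.0000 -1.0000
    outer loop
      vertex 10.60 2.14 0.00
      vertex 7.04 0.09 0.00
      vertex 12.00 6.00 0.00
    endloop
  endfacet
  facet normal 0.0000 0.0000 1.0000
    outer loop
      vertex 12.00 6.00 28.00
      vertex 10.60 9.86 28.00
      vertex 7.04 11.91 28.00
    endloop
  endfacet
  facet normal 0.0000 0.0000 1.0000
    outer loop
      vertex 12.00 6.00 28.00
      vertex 7.04 11.91 28.00
      vertex 3.00 11.20 28.00
    endloop
  endfacet
  facet normal 0.0000 0.0000 1.0000
    outer loop
      vertex 12.00 6.00 28.00
      vertex 3.00 11.20 28.00
      vertex 0.36 8.05 28.00
    endloop
  endfacet
  facet normal 0.0000 0.0000 1.0000
    outer loop
      vertex 12.00 6.00 28.00
      vertex 0.36 8.05 28.00
      vertex 0.36 3.95 28.00
    endloop
  endfacet
  facet normal 0.0000 0.0000 1.0000
    outer loop
      vertex 12.00 6.00 28.00
      vertex 0.36 3.95 28.00
      vertex 3.00 0.80 28.00
    endloop
  endfacet
  facet normal 0.0000 0.0000 1.0000
    outer loop
      vertex 12.00 6.00 28.00
      vertex 3.00 0.80 28.00
      vertex 7.04 0.09 28.00
    endloop
  endfacet
  facet normal 0.0000 0.0000 1.0000
    outer loop
      vertex 12.00 6.00 28.00
      vertex 7.04 0.09 28.00
      vertex 10.60 2.14 28.00
    endloop
  endfacet
  facet normal 0.9401 0.3410 0.0000
    outer loop
      vertex 12.00 6.00 0.00
      vertex 10.60 9.86 0.00
      vertex 10.60 9.86 28.00
    endloop
  endfacet
  facet normal 0.9401 0.3410 0.0000
    outer loop
      vertex 12.00 6.00 0.00
      vertex 10.60 9.86 28.00
      vertex 12.00 6.00 28.00
    endloop
  endfacet
  facet normal 0.4990 0.8666 0.0000
    outer loop
      vertex 10.60 9.86 0.00
      vertex 7.04 11.91 0.00
      vertex 7.04 11.91 28.00
    endloop
  endfacet
  facet normal 0.4990 0.8666 0.0000
    outer loop
      vertex 10.60 9.86 0.00
      vertex 7.04 11.91 28.00
      vertex 10.60 9.86 28.00
    endloop
  endfacet
  facet normal -0.1731 0.9849 0.0000
    outer loop
      vertex 7.04 11.91 0.00
      vertex 3.00 11.20 0.00
      vertex 3.00 11.20 28.00
    endloop
  endfacet
  facet normal -0.1731 0.9849 0.0000
    outer loop
      vertex 7.04 11.91 0.00
      vertex 3.00 11.20 28.00
      vertex 7.04 11.91 28.00
    endloop
  endfacet
  facet normal -0.7664 0.6423 0.0000
    outer loop
      vertex 3.00 11.20 0.00
      vertex 0.36 8.05 0.00
      vertex 0.36 8.05 28.00
    endloop
  endfacet
  facet normal -0.7664 0.6423 0.0000
    outer loop
      vertex 3.00 11.20 0.00
      vertex 0.36 8.05 28.00
      vertex 3.00 11.20 28.00
    endloop
  endfacet
  facet normal -1.0000 0.0000 0.0000
    outer loop
      vertex 0.36 8.05 0.00
      vertex 0.36 3.95 0.00
      vertex 0.36 3.95 28.00
    endloop
  endfacet
  facet normal -1.0000 0.0000 0.0000
    outer loop
      vertex 0.36 8.05 0.00
      vertex 0.36 3.95 28.00
      vertex 0.36 8.05 28.00
    endloop
  endfacet
  facet normal -0.7664 -0.6423 0.0000
    outer loop
      vertex 0.36 3.95 0.00
      vertex 3.00 0.80 0.00
      vertex 3.00 0.80 28.00
    endloop
  endfacet
  facet normal -0.7664 -0.6423 0.0000
    outer loop
      vertex 0.36 3.95 0.00
      vertex 3.00 0.80 28.00
      vertex 0.36 3.95 28.00
    endloop
  endfacet
  facet normal -0.1731 -0.9849 0.0000
    outer loop
      vertex 3.00 0.80 0.00
      vertex 7.04 0.09 0.00
      vertex 7.04 0.09 28.00
    endloop
  endfacet
  facet normal -0.1731 -0.9849 0.0000
    outer loop
      vertex 3.00 0.80 0.00
      vertex 7.04 0.09 28.00
      vertex 3.00 0.80 28.00
    endloop
  endfacet
  facet normal 0.4990 -0.8666 0.0000
    outer loop
      vertex 7.04 0.09 0.00
      vertex 10.60 2.14 0.00
      vertex 10.60 2.14 28.00
    endloop
  endfacet
  facet normal 0.4990 -0.8666 0.0000
    outer loop
      vertex 7.04 0.09 0.00
      vertex 10.60 2.14 28.00
      vertex 7.04 0.09 28.00
    endloop
  endfacet
  facet normal 0.9401 -0.3410 0.0000
    outer loop
      vertex 10.60 2.14 0.00
      vertex 12.00 6.00 0.00
      vertex 12.00 6.00 28.00
    endloop
  endfacet
  facet normal 0.9401 -0.3410 0.0000
    outer loop
      vertex 10.60 2.14 0.00
      vertex 12.00 6.00 28.00
      vertex 10.60 2.14 28.00
    endloop
  endfacet
endsolid part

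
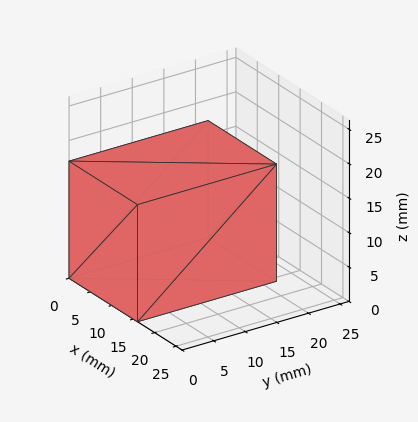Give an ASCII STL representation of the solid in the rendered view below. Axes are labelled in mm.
Reading the render: the shape is a rectangular box, roughly 16 × 22 mm footprint and 17 mm tall (dimensions read to the nearest mm from the axis ticks). For the STL, each face is triangulated and given an outward normal.

solid part
  facet normal 0.0000 0.0000 -1.0000
    outer loop
      vertex 16.00 22.00 0.00
      vertex 16.00 0.00 0.00
      vertex 0.00 0.00 0.00
    endloop
  endfacet
  facet normal 0.0000 0.0000 -1.0000
    outer loop
      vertex 0.00 22.00 0.00
      vertex 16.00 22.00 0.00
      vertex 0.00 0.00 0.00
    endloop
  endfacet
  facet normal 0.0000 0.0000 1.0000
    outer loop
      vertex 0.00 0.00 17.00
      vertex 16.00 0.00 17.00
      vertex 16.00 22.00 17.00
    endloop
  endfacet
  facet normal 0.0000 0.0000 1.0000
    outer loop
      vertex 0.00 0.00 17.00
      vertex 16.00 22.00 17.00
      vertex 0.00 22.00 17.00
    endloop
  endfacet
  facet normal 0.0000 -1.0000 0.0000
    outer loop
      vertex 0.00 0.00 0.00
      vertex 16.00 0.00 0.00
      vertex 16.00 0.00 17.00
    endloop
  endfacet
  facet normal 0.0000 -1.0000 0.0000
    outer loop
      vertex 0.00 0.00 0.00
      vertex 16.00 0.00 17.00
      vertex 0.00 0.00 17.00
    endloop
  endfacet
  facet normal 0.0000 1.0000 0.0000
    outer loop
      vertex 16.00 22.00 17.00
      vertex 16.00 22.00 0.00
      vertex 0.00 22.00 0.00
    endloop
  endfacet
  facet normal 0.0000 1.0000 0.0000
    outer loop
      vertex 0.00 22.00 17.00
      vertex 16.00 22.00 17.00
      vertex 0.00 22.00 0.00
    endloop
  endfacet
  facet normal -1.0000 0.0000 0.0000
    outer loop
      vertex 0.00 22.00 17.00
      vertex 0.00 22.00 0.00
      vertex 0.00 0.00 0.00
    endloop
  endfacet
  facet normal -1.0000 0.0000 0.0000
    outer loop
      vertex 0.00 0.00 17.00
      vertex 0.00 22.00 17.00
      vertex 0.00 0.00 0.00
    endloop
  endfacet
  facet normal 1.0000 0.0000 0.0000
    outer loop
      vertex 16.00 0.00 0.00
      vertex 16.00 22.00 0.00
      vertex 16.00 22.00 17.00
    endloop
  endfacet
  facet normal 1.0000 0.0000 0.0000
    outer loop
      vertex 16.00 0.00 0.00
      vertex 16.00 22.00 17.00
      vertex 16.00 0.00 17.00
    endloop
  endfacet
endsolid part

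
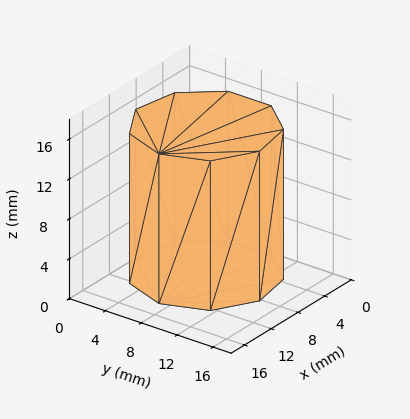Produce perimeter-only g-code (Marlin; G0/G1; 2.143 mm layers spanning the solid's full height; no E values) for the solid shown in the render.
Reading the render: the shape is a regular 9-sided prism (a cylinder approximated with 9 flat sides), circumscribed radius ≈ 7 mm, height ≈ 15 mm (dimensions read to the nearest mm from the axis ticks). For the g-code, the solid's height is divided into equal slices at the stated Δz and each level perimeter traced with G1 moves after a G0 lift.

; perimeter-only toolpath
G21 ; units = mm
G90 ; absolute positioning
G28 ; home
; layer 1
G0 Z2.143
G0 X14.000 Y7.000
G1 X12.362 Y11.500
G1 X8.216 Y13.894
G1 X3.500 Y13.062
G1 X0.422 Y9.394
G1 X0.422 Y4.606
G1 X3.500 Y0.938
G1 X8.216 Y0.106
G1 X12.362 Y2.500
G1 X14.000 Y7.000
; layer 2
G0 Z4.286
G0 X14.000 Y7.000
G1 X12.362 Y11.500
G1 X8.216 Y13.894
G1 X3.500 Y13.062
G1 X0.422 Y9.394
G1 X0.422 Y4.606
G1 X3.500 Y0.938
G1 X8.216 Y0.106
G1 X12.362 Y2.500
G1 X14.000 Y7.000
; layer 3
G0 Z6.429
G0 X14.000 Y7.000
G1 X12.362 Y11.500
G1 X8.216 Y13.894
G1 X3.500 Y13.062
G1 X0.422 Y9.394
G1 X0.422 Y4.606
G1 X3.500 Y0.938
G1 X8.216 Y0.106
G1 X12.362 Y2.500
G1 X14.000 Y7.000
; layer 4
G0 Z8.571
G0 X14.000 Y7.000
G1 X12.362 Y11.500
G1 X8.216 Y13.894
G1 X3.500 Y13.062
G1 X0.422 Y9.394
G1 X0.422 Y4.606
G1 X3.500 Y0.938
G1 X8.216 Y0.106
G1 X12.362 Y2.500
G1 X14.000 Y7.000
; layer 5
G0 Z10.714
G0 X14.000 Y7.000
G1 X12.362 Y11.500
G1 X8.216 Y13.894
G1 X3.500 Y13.062
G1 X0.422 Y9.394
G1 X0.422 Y4.606
G1 X3.500 Y0.938
G1 X8.216 Y0.106
G1 X12.362 Y2.500
G1 X14.000 Y7.000
; layer 6
G0 Z12.857
G0 X14.000 Y7.000
G1 X12.362 Y11.500
G1 X8.216 Y13.894
G1 X3.500 Y13.062
G1 X0.422 Y9.394
G1 X0.422 Y4.606
G1 X3.500 Y0.938
G1 X8.216 Y0.106
G1 X12.362 Y2.500
G1 X14.000 Y7.000
; layer 7
G0 Z15.000
G0 X14.000 Y7.000
G1 X12.362 Y11.500
G1 X8.216 Y13.894
G1 X3.500 Y13.062
G1 X0.422 Y9.394
G1 X0.422 Y4.606
G1 X3.500 Y0.938
G1 X8.216 Y0.106
G1 X12.362 Y2.500
G1 X14.000 Y7.000
M2 ; end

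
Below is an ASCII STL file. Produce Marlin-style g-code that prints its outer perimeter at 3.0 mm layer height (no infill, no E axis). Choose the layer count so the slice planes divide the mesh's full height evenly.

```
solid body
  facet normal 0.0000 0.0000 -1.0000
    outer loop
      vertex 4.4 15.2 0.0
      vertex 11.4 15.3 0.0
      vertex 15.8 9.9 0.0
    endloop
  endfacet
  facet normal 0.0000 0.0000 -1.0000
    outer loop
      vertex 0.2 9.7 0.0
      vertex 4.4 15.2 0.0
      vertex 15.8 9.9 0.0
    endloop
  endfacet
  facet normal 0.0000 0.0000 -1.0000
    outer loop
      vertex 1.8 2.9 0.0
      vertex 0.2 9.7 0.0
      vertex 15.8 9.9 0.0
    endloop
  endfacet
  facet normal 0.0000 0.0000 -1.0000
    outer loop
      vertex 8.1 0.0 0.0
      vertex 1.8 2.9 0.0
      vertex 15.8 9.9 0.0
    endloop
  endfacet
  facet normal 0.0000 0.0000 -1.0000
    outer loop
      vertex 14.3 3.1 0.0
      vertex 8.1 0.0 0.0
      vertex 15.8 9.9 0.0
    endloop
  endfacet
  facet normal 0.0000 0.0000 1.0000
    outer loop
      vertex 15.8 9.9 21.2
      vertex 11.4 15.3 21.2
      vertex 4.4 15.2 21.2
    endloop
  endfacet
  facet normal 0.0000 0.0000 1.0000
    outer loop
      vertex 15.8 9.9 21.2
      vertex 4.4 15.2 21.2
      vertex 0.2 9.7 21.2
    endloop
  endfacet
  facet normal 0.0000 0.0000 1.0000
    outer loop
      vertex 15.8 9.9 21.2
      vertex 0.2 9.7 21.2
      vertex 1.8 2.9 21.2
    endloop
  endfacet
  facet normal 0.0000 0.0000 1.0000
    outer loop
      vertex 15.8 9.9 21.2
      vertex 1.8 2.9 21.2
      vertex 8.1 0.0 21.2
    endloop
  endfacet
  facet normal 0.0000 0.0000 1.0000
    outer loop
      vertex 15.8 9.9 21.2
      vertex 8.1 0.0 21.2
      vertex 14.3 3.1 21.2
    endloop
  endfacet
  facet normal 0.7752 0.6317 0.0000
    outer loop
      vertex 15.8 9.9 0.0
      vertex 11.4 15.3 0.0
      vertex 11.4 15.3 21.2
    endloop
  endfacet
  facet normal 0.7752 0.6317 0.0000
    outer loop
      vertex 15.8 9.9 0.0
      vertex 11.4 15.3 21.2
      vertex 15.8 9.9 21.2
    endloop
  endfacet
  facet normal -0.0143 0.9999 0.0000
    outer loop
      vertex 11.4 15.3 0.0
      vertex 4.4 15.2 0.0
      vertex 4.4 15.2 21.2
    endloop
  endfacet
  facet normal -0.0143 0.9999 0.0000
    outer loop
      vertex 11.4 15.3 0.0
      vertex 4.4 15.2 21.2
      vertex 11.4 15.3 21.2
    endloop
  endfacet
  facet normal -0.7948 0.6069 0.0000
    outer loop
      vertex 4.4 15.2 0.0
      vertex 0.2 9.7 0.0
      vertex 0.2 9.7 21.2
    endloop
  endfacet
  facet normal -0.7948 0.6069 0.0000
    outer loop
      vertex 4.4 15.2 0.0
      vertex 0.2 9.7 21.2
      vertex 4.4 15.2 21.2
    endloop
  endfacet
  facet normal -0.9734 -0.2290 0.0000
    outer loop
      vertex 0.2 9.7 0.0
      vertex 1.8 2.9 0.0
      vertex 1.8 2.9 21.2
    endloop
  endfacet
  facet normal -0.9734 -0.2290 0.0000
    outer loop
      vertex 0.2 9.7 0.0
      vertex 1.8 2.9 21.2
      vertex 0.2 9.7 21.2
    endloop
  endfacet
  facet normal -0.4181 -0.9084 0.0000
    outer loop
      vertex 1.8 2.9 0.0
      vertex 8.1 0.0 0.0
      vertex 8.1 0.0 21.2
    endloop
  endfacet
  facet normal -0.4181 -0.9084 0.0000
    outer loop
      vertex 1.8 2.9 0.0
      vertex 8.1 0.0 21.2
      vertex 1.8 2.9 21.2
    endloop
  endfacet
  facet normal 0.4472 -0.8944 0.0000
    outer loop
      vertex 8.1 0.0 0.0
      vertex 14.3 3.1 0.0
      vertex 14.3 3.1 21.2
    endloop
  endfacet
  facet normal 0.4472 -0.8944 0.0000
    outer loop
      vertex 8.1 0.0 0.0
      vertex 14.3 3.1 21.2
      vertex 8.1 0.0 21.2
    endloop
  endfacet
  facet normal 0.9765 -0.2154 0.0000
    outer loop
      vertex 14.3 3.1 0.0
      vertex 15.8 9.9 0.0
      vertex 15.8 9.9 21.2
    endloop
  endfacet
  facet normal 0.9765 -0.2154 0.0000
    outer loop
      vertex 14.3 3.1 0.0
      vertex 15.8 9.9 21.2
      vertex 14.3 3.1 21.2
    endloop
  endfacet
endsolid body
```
; perimeter-only toolpath
G21 ; units = mm
G90 ; absolute positioning
G28 ; home
; layer 1
G0 Z3.0
G0 X15.8 Y9.9
G1 X11.4 Y15.3
G1 X4.4 Y15.2
G1 X0.2 Y9.7
G1 X1.8 Y2.9
G1 X8.1 Y0.0
G1 X14.3 Y3.1
G1 X15.8 Y9.9
; layer 2
G0 Z6.1
G0 X15.8 Y9.9
G1 X11.4 Y15.3
G1 X4.4 Y15.2
G1 X0.2 Y9.7
G1 X1.8 Y2.9
G1 X8.1 Y0.0
G1 X14.3 Y3.1
G1 X15.8 Y9.9
; layer 3
G0 Z9.1
G0 X15.8 Y9.9
G1 X11.4 Y15.3
G1 X4.4 Y15.2
G1 X0.2 Y9.7
G1 X1.8 Y2.9
G1 X8.1 Y0.0
G1 X14.3 Y3.1
G1 X15.8 Y9.9
; layer 4
G0 Z12.1
G0 X15.8 Y9.9
G1 X11.4 Y15.3
G1 X4.4 Y15.2
G1 X0.2 Y9.7
G1 X1.8 Y2.9
G1 X8.1 Y0.0
G1 X14.3 Y3.1
G1 X15.8 Y9.9
; layer 5
G0 Z15.1
G0 X15.8 Y9.9
G1 X11.4 Y15.3
G1 X4.4 Y15.2
G1 X0.2 Y9.7
G1 X1.8 Y2.9
G1 X8.1 Y0.0
G1 X14.3 Y3.1
G1 X15.8 Y9.9
; layer 6
G0 Z18.2
G0 X15.8 Y9.9
G1 X11.4 Y15.3
G1 X4.4 Y15.2
G1 X0.2 Y9.7
G1 X1.8 Y2.9
G1 X8.1 Y0.0
G1 X14.3 Y3.1
G1 X15.8 Y9.9
; layer 7
G0 Z21.2
G0 X15.8 Y9.9
G1 X11.4 Y15.3
G1 X4.4 Y15.2
G1 X0.2 Y9.7
G1 X1.8 Y2.9
G1 X8.1 Y0.0
G1 X14.3 Y3.1
G1 X15.8 Y9.9
M2 ; end

The solid is a regular 7-sided prism (a cylinder approximated with 7 flat sides), circumscribed radius ≈ 8 mm, height ≈ 21.2 mm. Slicing at Δz = 3.0 mm — 7 equal slices spanning the solid's height, so layer i sits at z = i·h/7 — gives 7 non-empty perimeters. Each is a 7-segment closed polygon; G0 lifts to the layer z and rapids to the start vertex, then G1 traces the edges.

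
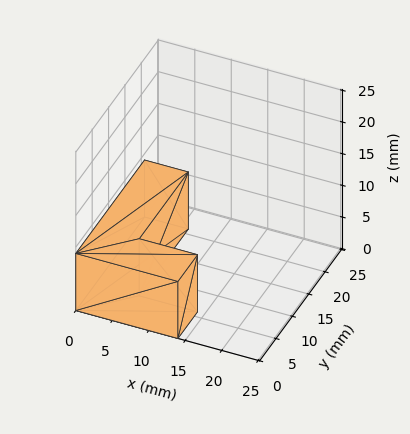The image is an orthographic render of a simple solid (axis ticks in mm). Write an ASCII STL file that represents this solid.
Reading the render: the shape is an L-shaped prism: outer 14 × 21 mm, arm thicknesses ≈ 6 mm (horizontal) and 6 mm (vertical), extruded 9 mm in z (dimensions read to the nearest mm from the axis ticks). For the STL, each face is triangulated and given an outward normal.

solid part
  facet normal 0.0000 0.0000 -1.0000
    outer loop
      vertex 14.0 6.0 0.0
      vertex 14.0 0.0 0.0
      vertex 0.0 0.0 0.0
    endloop
  endfacet
  facet normal 0.0000 0.0000 -1.0000
    outer loop
      vertex 6.0 6.0 0.0
      vertex 14.0 6.0 0.0
      vertex 0.0 0.0 0.0
    endloop
  endfacet
  facet normal 0.0000 0.0000 -1.0000
    outer loop
      vertex 6.0 21.0 0.0
      vertex 6.0 6.0 0.0
      vertex 0.0 0.0 0.0
    endloop
  endfacet
  facet normal 0.0000 0.0000 -1.0000
    outer loop
      vertex 0.0 21.0 0.0
      vertex 6.0 21.0 0.0
      vertex 0.0 0.0 0.0
    endloop
  endfacet
  facet normal 0.0000 0.0000 1.0000
    outer loop
      vertex 0.0 0.0 9.0
      vertex 14.0 0.0 9.0
      vertex 14.0 6.0 9.0
    endloop
  endfacet
  facet normal 0.0000 0.0000 1.0000
    outer loop
      vertex 0.0 0.0 9.0
      vertex 14.0 6.0 9.0
      vertex 6.0 6.0 9.0
    endloop
  endfacet
  facet normal 0.0000 0.0000 1.0000
    outer loop
      vertex 0.0 0.0 9.0
      vertex 6.0 6.0 9.0
      vertex 6.0 21.0 9.0
    endloop
  endfacet
  facet normal 0.0000 0.0000 1.0000
    outer loop
      vertex 0.0 0.0 9.0
      vertex 6.0 21.0 9.0
      vertex 0.0 21.0 9.0
    endloop
  endfacet
  facet normal 0.0000 -1.0000 0.0000
    outer loop
      vertex 0.0 0.0 0.0
      vertex 14.0 0.0 0.0
      vertex 14.0 0.0 9.0
    endloop
  endfacet
  facet normal 0.0000 -1.0000 0.0000
    outer loop
      vertex 0.0 0.0 0.0
      vertex 14.0 0.0 9.0
      vertex 0.0 0.0 9.0
    endloop
  endfacet
  facet normal 1.0000 0.0000 0.0000
    outer loop
      vertex 14.0 0.0 0.0
      vertex 14.0 6.0 0.0
      vertex 14.0 6.0 9.0
    endloop
  endfacet
  facet normal 1.0000 0.0000 0.0000
    outer loop
      vertex 14.0 0.0 0.0
      vertex 14.0 6.0 9.0
      vertex 14.0 0.0 9.0
    endloop
  endfacet
  facet normal 0.0000 1.0000 0.0000
    outer loop
      vertex 14.0 6.0 0.0
      vertex 6.0 6.0 0.0
      vertex 6.0 6.0 9.0
    endloop
  endfacet
  facet normal 0.0000 1.0000 0.0000
    outer loop
      vertex 14.0 6.0 0.0
      vertex 6.0 6.0 9.0
      vertex 14.0 6.0 9.0
    endloop
  endfacet
  facet normal 1.0000 0.0000 0.0000
    outer loop
      vertex 6.0 6.0 0.0
      vertex 6.0 21.0 0.0
      vertex 6.0 21.0 9.0
    endloop
  endfacet
  facet normal 1.0000 0.0000 0.0000
    outer loop
      vertex 6.0 6.0 0.0
      vertex 6.0 21.0 9.0
      vertex 6.0 6.0 9.0
    endloop
  endfacet
  facet normal 0.0000 1.0000 0.0000
    outer loop
      vertex 6.0 21.0 0.0
      vertex 0.0 21.0 0.0
      vertex 0.0 21.0 9.0
    endloop
  endfacet
  facet normal 0.0000 1.0000 0.0000
    outer loop
      vertex 6.0 21.0 0.0
      vertex 0.0 21.0 9.0
      vertex 6.0 21.0 9.0
    endloop
  endfacet
  facet normal -1.0000 0.0000 0.0000
    outer loop
      vertex 0.0 21.0 0.0
      vertex 0.0 0.0 0.0
      vertex 0.0 0.0 9.0
    endloop
  endfacet
  facet normal -1.0000 0.0000 0.0000
    outer loop
      vertex 0.0 21.0 0.0
      vertex 0.0 0.0 9.0
      vertex 0.0 21.0 9.0
    endloop
  endfacet
endsolid part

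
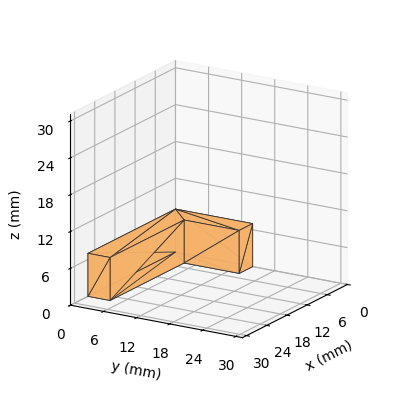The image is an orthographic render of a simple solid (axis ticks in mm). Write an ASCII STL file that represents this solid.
Reading the render: the shape is an L-shaped prism: outer 26 × 14 mm, arm thicknesses ≈ 4 mm (horizontal) and 4 mm (vertical), extruded 7 mm in z (dimensions read to the nearest mm from the axis ticks). For the STL, each face is triangulated and given an outward normal.

solid part
  facet normal 0.0000 0.0000 -1.0000
    outer loop
      vertex 26.0 4.0 0.0
      vertex 26.0 0.0 0.0
      vertex 0.0 0.0 0.0
    endloop
  endfacet
  facet normal 0.0000 0.0000 -1.0000
    outer loop
      vertex 4.0 4.0 0.0
      vertex 26.0 4.0 0.0
      vertex 0.0 0.0 0.0
    endloop
  endfacet
  facet normal 0.0000 0.0000 -1.0000
    outer loop
      vertex 4.0 14.0 0.0
      vertex 4.0 4.0 0.0
      vertex 0.0 0.0 0.0
    endloop
  endfacet
  facet normal 0.0000 0.0000 -1.0000
    outer loop
      vertex 0.0 14.0 0.0
      vertex 4.0 14.0 0.0
      vertex 0.0 0.0 0.0
    endloop
  endfacet
  facet normal 0.0000 0.0000 1.0000
    outer loop
      vertex 0.0 0.0 7.0
      vertex 26.0 0.0 7.0
      vertex 26.0 4.0 7.0
    endloop
  endfacet
  facet normal 0.0000 0.0000 1.0000
    outer loop
      vertex 0.0 0.0 7.0
      vertex 26.0 4.0 7.0
      vertex 4.0 4.0 7.0
    endloop
  endfacet
  facet normal 0.0000 0.0000 1.0000
    outer loop
      vertex 0.0 0.0 7.0
      vertex 4.0 4.0 7.0
      vertex 4.0 14.0 7.0
    endloop
  endfacet
  facet normal 0.0000 0.0000 1.0000
    outer loop
      vertex 0.0 0.0 7.0
      vertex 4.0 14.0 7.0
      vertex 0.0 14.0 7.0
    endloop
  endfacet
  facet normal 0.0000 -1.0000 0.0000
    outer loop
      vertex 0.0 0.0 0.0
      vertex 26.0 0.0 0.0
      vertex 26.0 0.0 7.0
    endloop
  endfacet
  facet normal 0.0000 -1.0000 0.0000
    outer loop
      vertex 0.0 0.0 0.0
      vertex 26.0 0.0 7.0
      vertex 0.0 0.0 7.0
    endloop
  endfacet
  facet normal 1.0000 0.0000 0.0000
    outer loop
      vertex 26.0 0.0 0.0
      vertex 26.0 4.0 0.0
      vertex 26.0 4.0 7.0
    endloop
  endfacet
  facet normal 1.0000 0.0000 0.0000
    outer loop
      vertex 26.0 0.0 0.0
      vertex 26.0 4.0 7.0
      vertex 26.0 0.0 7.0
    endloop
  endfacet
  facet normal 0.0000 1.0000 0.0000
    outer loop
      vertex 26.0 4.0 0.0
      vertex 4.0 4.0 0.0
      vertex 4.0 4.0 7.0
    endloop
  endfacet
  facet normal 0.0000 1.0000 0.0000
    outer loop
      vertex 26.0 4.0 0.0
      vertex 4.0 4.0 7.0
      vertex 26.0 4.0 7.0
    endloop
  endfacet
  facet normal 1.0000 0.0000 0.0000
    outer loop
      vertex 4.0 4.0 0.0
      vertex 4.0 14.0 0.0
      vertex 4.0 14.0 7.0
    endloop
  endfacet
  facet normal 1.0000 0.0000 0.0000
    outer loop
      vertex 4.0 4.0 0.0
      vertex 4.0 14.0 7.0
      vertex 4.0 4.0 7.0
    endloop
  endfacet
  facet normal 0.0000 1.0000 0.0000
    outer loop
      vertex 4.0 14.0 0.0
      vertex 0.0 14.0 0.0
      vertex 0.0 14.0 7.0
    endloop
  endfacet
  facet normal 0.0000 1.0000 0.0000
    outer loop
      vertex 4.0 14.0 0.0
      vertex 0.0 14.0 7.0
      vertex 4.0 14.0 7.0
    endloop
  endfacet
  facet normal -1.0000 0.0000 0.0000
    outer loop
      vertex 0.0 14.0 0.0
      vertex 0.0 0.0 0.0
      vertex 0.0 0.0 7.0
    endloop
  endfacet
  facet normal -1.0000 0.0000 0.0000
    outer loop
      vertex 0.0 14.0 0.0
      vertex 0.0 0.0 7.0
      vertex 0.0 14.0 7.0
    endloop
  endfacet
endsolid part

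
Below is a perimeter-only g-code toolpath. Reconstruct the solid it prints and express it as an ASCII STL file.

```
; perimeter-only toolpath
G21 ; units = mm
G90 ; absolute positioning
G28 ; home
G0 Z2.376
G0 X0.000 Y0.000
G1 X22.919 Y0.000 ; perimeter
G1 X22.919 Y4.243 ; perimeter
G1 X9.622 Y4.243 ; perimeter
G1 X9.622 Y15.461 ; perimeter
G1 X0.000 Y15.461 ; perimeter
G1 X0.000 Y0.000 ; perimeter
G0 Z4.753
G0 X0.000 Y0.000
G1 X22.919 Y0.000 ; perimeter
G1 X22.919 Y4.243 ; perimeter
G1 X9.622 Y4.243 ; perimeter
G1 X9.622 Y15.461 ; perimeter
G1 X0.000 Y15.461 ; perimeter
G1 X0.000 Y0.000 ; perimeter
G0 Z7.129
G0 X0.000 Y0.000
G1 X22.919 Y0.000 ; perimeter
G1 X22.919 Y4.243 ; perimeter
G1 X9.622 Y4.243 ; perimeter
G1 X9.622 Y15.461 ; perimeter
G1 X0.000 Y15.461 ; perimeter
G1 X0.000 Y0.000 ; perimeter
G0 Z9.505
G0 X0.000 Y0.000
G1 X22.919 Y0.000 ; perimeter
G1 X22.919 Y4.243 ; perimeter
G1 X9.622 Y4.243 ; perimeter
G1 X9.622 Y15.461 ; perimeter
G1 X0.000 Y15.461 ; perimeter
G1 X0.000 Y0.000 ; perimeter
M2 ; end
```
solid part
  facet normal 0.0000 0.0000 -1.0000
    outer loop
      vertex 22.919 4.243 0.000
      vertex 22.919 0.000 0.000
      vertex 0.000 0.000 0.000
    endloop
  endfacet
  facet normal 0.0000 0.0000 -1.0000
    outer loop
      vertex 9.622 4.243 0.000
      vertex 22.919 4.243 0.000
      vertex 0.000 0.000 0.000
    endloop
  endfacet
  facet normal 0.0000 0.0000 -1.0000
    outer loop
      vertex 9.622 15.461 0.000
      vertex 9.622 4.243 0.000
      vertex 0.000 0.000 0.000
    endloop
  endfacet
  facet normal 0.0000 0.0000 -1.0000
    outer loop
      vertex 0.000 15.461 0.000
      vertex 9.622 15.461 0.000
      vertex 0.000 0.000 0.000
    endloop
  endfacet
  facet normal 0.0000 0.0000 1.0000
    outer loop
      vertex 0.000 0.000 9.505
      vertex 22.919 0.000 9.505
      vertex 22.919 4.243 9.505
    endloop
  endfacet
  facet normal 0.0000 0.0000 1.0000
    outer loop
      vertex 0.000 0.000 9.505
      vertex 22.919 4.243 9.505
      vertex 9.622 4.243 9.505
    endloop
  endfacet
  facet normal 0.0000 0.0000 1.0000
    outer loop
      vertex 0.000 0.000 9.505
      vertex 9.622 4.243 9.505
      vertex 9.622 15.461 9.505
    endloop
  endfacet
  facet normal 0.0000 0.0000 1.0000
    outer loop
      vertex 0.000 0.000 9.505
      vertex 9.622 15.461 9.505
      vertex 0.000 15.461 9.505
    endloop
  endfacet
  facet normal 0.0000 -1.0000 0.0000
    outer loop
      vertex 0.000 0.000 0.000
      vertex 22.919 0.000 0.000
      vertex 22.919 0.000 9.505
    endloop
  endfacet
  facet normal 0.0000 -1.0000 0.0000
    outer loop
      vertex 0.000 0.000 0.000
      vertex 22.919 0.000 9.505
      vertex 0.000 0.000 9.505
    endloop
  endfacet
  facet normal 1.0000 0.0000 0.0000
    outer loop
      vertex 22.919 0.000 0.000
      vertex 22.919 4.243 0.000
      vertex 22.919 4.243 9.505
    endloop
  endfacet
  facet normal 1.0000 0.0000 0.0000
    outer loop
      vertex 22.919 0.000 0.000
      vertex 22.919 4.243 9.505
      vertex 22.919 0.000 9.505
    endloop
  endfacet
  facet normal 0.0000 1.0000 0.0000
    outer loop
      vertex 22.919 4.243 0.000
      vertex 9.622 4.243 0.000
      vertex 9.622 4.243 9.505
    endloop
  endfacet
  facet normal 0.0000 1.0000 0.0000
    outer loop
      vertex 22.919 4.243 0.000
      vertex 9.622 4.243 9.505
      vertex 22.919 4.243 9.505
    endloop
  endfacet
  facet normal 1.0000 0.0000 0.0000
    outer loop
      vertex 9.622 4.243 0.000
      vertex 9.622 15.461 0.000
      vertex 9.622 15.461 9.505
    endloop
  endfacet
  facet normal 1.0000 0.0000 0.0000
    outer loop
      vertex 9.622 4.243 0.000
      vertex 9.622 15.461 9.505
      vertex 9.622 4.243 9.505
    endloop
  endfacet
  facet normal 0.0000 1.0000 0.0000
    outer loop
      vertex 9.622 15.461 0.000
      vertex 0.000 15.461 0.000
      vertex 0.000 15.461 9.505
    endloop
  endfacet
  facet normal 0.0000 1.0000 0.0000
    outer loop
      vertex 9.622 15.461 0.000
      vertex 0.000 15.461 9.505
      vertex 9.622 15.461 9.505
    endloop
  endfacet
  facet normal -1.0000 0.0000 0.0000
    outer loop
      vertex 0.000 15.461 0.000
      vertex 0.000 0.000 0.000
      vertex 0.000 0.000 9.505
    endloop
  endfacet
  facet normal -1.0000 0.0000 0.0000
    outer loop
      vertex 0.000 15.461 0.000
      vertex 0.000 0.000 9.505
      vertex 0.000 15.461 9.505
    endloop
  endfacet
endsolid part

The G0 Z moves step by Δz≈2.376 mm. Every layer's G1 loop is the same polygon, so the solid is a straight extrusion of it from z=0 to z≈9.51. Closing with flat bottom and top caps and triangulating gives 20 facets — an L-shaped prism: outer 22.9 × 15.5 mm, arm thicknesses ≈ 4.24 mm (horizontal) and 9.62 mm (vertical), extruded 9.51 mm in z.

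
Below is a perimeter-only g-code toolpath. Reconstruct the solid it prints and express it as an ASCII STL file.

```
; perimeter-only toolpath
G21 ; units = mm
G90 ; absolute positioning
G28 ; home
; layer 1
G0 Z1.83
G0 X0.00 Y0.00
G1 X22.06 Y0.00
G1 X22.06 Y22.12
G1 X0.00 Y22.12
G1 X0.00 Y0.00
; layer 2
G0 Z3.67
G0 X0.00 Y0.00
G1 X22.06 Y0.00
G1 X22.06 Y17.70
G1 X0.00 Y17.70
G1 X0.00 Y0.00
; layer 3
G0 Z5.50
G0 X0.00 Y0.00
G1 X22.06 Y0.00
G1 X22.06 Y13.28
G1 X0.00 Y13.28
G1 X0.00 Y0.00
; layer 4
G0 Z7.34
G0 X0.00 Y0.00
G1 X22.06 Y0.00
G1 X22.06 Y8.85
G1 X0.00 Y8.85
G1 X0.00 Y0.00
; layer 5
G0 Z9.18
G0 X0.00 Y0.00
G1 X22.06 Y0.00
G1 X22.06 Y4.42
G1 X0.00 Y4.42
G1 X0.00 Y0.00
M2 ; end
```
solid part
  facet normal 0.0000 0.0000 -1.0000
    outer loop
      vertex 22.06 26.55 0.00
      vertex 22.06 0.00 0.00
      vertex 0.00 0.00 0.00
    endloop
  endfacet
  facet normal 0.0000 0.0000 -1.0000
    outer loop
      vertex 0.00 26.55 0.00
      vertex 22.06 26.55 0.00
      vertex 0.00 0.00 0.00
    endloop
  endfacet
  facet normal 0.0000 -1.0000 0.0000
    outer loop
      vertex 0.00 0.00 0.00
      vertex 22.06 0.00 0.00
      vertex 22.06 0.00 11.01
    endloop
  endfacet
  facet normal 0.0000 -1.0000 0.0000
    outer loop
      vertex 0.00 0.00 0.00
      vertex 22.06 0.00 11.01
      vertex 0.00 0.00 11.01
    endloop
  endfacet
  facet normal 0.0000 0.3831 0.9237
    outer loop
      vertex 0.00 0.00 11.01
      vertex 22.06 0.00 11.01
      vertex 22.06 26.55 0.00
    endloop
  endfacet
  facet normal 0.0000 0.3831 0.9237
    outer loop
      vertex 0.00 0.00 11.01
      vertex 22.06 26.55 0.00
      vertex 0.00 26.55 0.00
    endloop
  endfacet
  facet normal -1.0000 0.0000 0.0000
    outer loop
      vertex 0.00 0.00 11.01
      vertex 0.00 26.55 0.00
      vertex 0.00 0.00 0.00
    endloop
  endfacet
  facet normal 1.0000 0.0000 0.0000
    outer loop
      vertex 22.06 0.00 0.00
      vertex 22.06 26.55 0.00
      vertex 22.06 0.00 11.01
    endloop
  endfacet
endsolid part

The G0 Z moves step by Δz≈1.83 mm. The G1 loops shrink linearly with z, so the solid tapers from its base footprint up to z≈11. Closing with a flat bottom cap and the tapered top and triangulating gives 8 facets — a wedge (ramp): 22.1 × 26.6 mm base, rising to 11 mm along the y=0 edge and sloping linearly to z=0 at y=26.6.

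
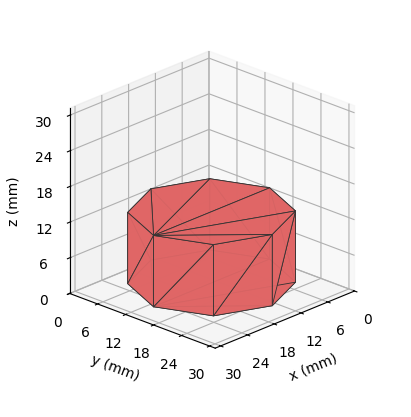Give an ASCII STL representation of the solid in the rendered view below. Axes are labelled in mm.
Reading the render: the shape is a regular 8-sided prism (a cylinder approximated with 8 flat sides), circumscribed radius ≈ 13 mm, height ≈ 12 mm (dimensions read to the nearest mm from the axis ticks). For the STL, each face is triangulated and given an outward normal.

solid part
  facet normal 0.0000 0.0000 -1.0000
    outer loop
      vertex 13.00 26.00 0.00
      vertex 22.19 22.19 0.00
      vertex 26.00 13.00 0.00
    endloop
  endfacet
  facet normal 0.0000 0.0000 -1.0000
    outer loop
      vertex 3.81 22.19 0.00
      vertex 13.00 26.00 0.00
      vertex 26.00 13.00 0.00
    endloop
  endfacet
  facet normal 0.0000 0.0000 -1.0000
    outer loop
      vertex 0.00 13.00 0.00
      vertex 3.81 22.19 0.00
      vertex 26.00 13.00 0.00
    endloop
  endfacet
  facet normal 0.0000 0.0000 -1.0000
    outer loop
      vertex 3.81 3.81 0.00
      vertex 0.00 13.00 0.00
      vertex 26.00 13.00 0.00
    endloop
  endfacet
  facet normal 0.0000 0.0000 -1.0000
    outer loop
      vertex 13.00 0.00 0.00
      vertex 3.81 3.81 0.00
      vertex 26.00 13.00 0.00
    endloop
  endfacet
  facet normal 0.0000 0.0000 -1.0000
    outer loop
      vertex 22.19 3.81 0.00
      vertex 13.00 0.00 0.00
      vertex 26.00 13.00 0.00
    endloop
  endfacet
  facet normal 0.0000 0.0000 1.0000
    outer loop
      vertex 26.00 13.00 12.00
      vertex 22.19 22.19 12.00
      vertex 13.00 26.00 12.00
    endloop
  endfacet
  facet normal 0.0000 0.0000 1.0000
    outer loop
      vertex 26.00 13.00 12.00
      vertex 13.00 26.00 12.00
      vertex 3.81 22.19 12.00
    endloop
  endfacet
  facet normal 0.0000 0.0000 1.0000
    outer loop
      vertex 26.00 13.00 12.00
      vertex 3.81 22.19 12.00
      vertex 0.00 13.00 12.00
    endloop
  endfacet
  facet normal 0.0000 0.0000 1.0000
    outer loop
      vertex 26.00 13.00 12.00
      vertex 0.00 13.00 12.00
      vertex 3.81 3.81 12.00
    endloop
  endfacet
  facet normal 0.0000 0.0000 1.0000
    outer loop
      vertex 26.00 13.00 12.00
      vertex 3.81 3.81 12.00
      vertex 13.00 0.00 12.00
    endloop
  endfacet
  facet normal 0.0000 0.0000 1.0000
    outer loop
      vertex 26.00 13.00 12.00
      vertex 13.00 0.00 12.00
      vertex 22.19 3.81 12.00
    endloop
  endfacet
  facet normal 0.9238 0.3830 0.0000
    outer loop
      vertex 26.00 13.00 0.00
      vertex 22.19 22.19 0.00
      vertex 22.19 22.19 12.00
    endloop
  endfacet
  facet normal 0.9238 0.3830 0.0000
    outer loop
      vertex 26.00 13.00 0.00
      vertex 22.19 22.19 12.00
      vertex 26.00 13.00 12.00
    endloop
  endfacet
  facet normal 0.3830 0.9238 0.0000
    outer loop
      vertex 22.19 22.19 0.00
      vertex 13.00 26.00 0.00
      vertex 13.00 26.00 12.00
    endloop
  endfacet
  facet normal 0.3830 0.9238 0.0000
    outer loop
      vertex 22.19 22.19 0.00
      vertex 13.00 26.00 12.00
      vertex 22.19 22.19 12.00
    endloop
  endfacet
  facet normal -0.3830 0.9238 0.0000
    outer loop
      vertex 13.00 26.00 0.00
      vertex 3.81 22.19 0.00
      vertex 3.81 22.19 12.00
    endloop
  endfacet
  facet normal -0.3830 0.9238 0.0000
    outer loop
      vertex 13.00 26.00 0.00
      vertex 3.81 22.19 12.00
      vertex 13.00 26.00 12.00
    endloop
  endfacet
  facet normal -0.9238 0.3830 0.0000
    outer loop
      vertex 3.81 22.19 0.00
      vertex 0.00 13.00 0.00
      vertex 0.00 13.00 12.00
    endloop
  endfacet
  facet normal -0.9238 0.3830 0.0000
    outer loop
      vertex 3.81 22.19 0.00
      vertex 0.00 13.00 12.00
      vertex 3.81 22.19 12.00
    endloop
  endfacet
  facet normal -0.9238 -0.3830 0.0000
    outer loop
      vertex 0.00 13.00 0.00
      vertex 3.81 3.81 0.00
      vertex 3.81 3.81 12.00
    endloop
  endfacet
  facet normal -0.9238 -0.3830 0.0000
    outer loop
      vertex 0.00 13.00 0.00
      vertex 3.81 3.81 12.00
      vertex 0.00 13.00 12.00
    endloop
  endfacet
  facet normal -0.3830 -0.9238 0.0000
    outer loop
      vertex 3.81 3.81 0.00
      vertex 13.00 0.00 0.00
      vertex 13.00 0.00 12.00
    endloop
  endfacet
  facet normal -0.3830 -0.9238 0.0000
    outer loop
      vertex 3.81 3.81 0.00
      vertex 13.00 0.00 12.00
      vertex 3.81 3.81 12.00
    endloop
  endfacet
  facet normal 0.3830 -0.9238 0.0000
    outer loop
      vertex 13.00 0.00 0.00
      vertex 22.19 3.81 0.00
      vertex 22.19 3.81 12.00
    endloop
  endfacet
  facet normal 0.3830 -0.9238 0.0000
    outer loop
      vertex 13.00 0.00 0.00
      vertex 22.19 3.81 12.00
      vertex 13.00 0.00 12.00
    endloop
  endfacet
  facet normal 0.9238 -0.3830 0.0000
    outer loop
      vertex 22.19 3.81 0.00
      vertex 26.00 13.00 0.00
      vertex 26.00 13.00 12.00
    endloop
  endfacet
  facet normal 0.9238 -0.3830 0.0000
    outer loop
      vertex 22.19 3.81 0.00
      vertex 26.00 13.00 12.00
      vertex 22.19 3.81 12.00
    endloop
  endfacet
endsolid part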